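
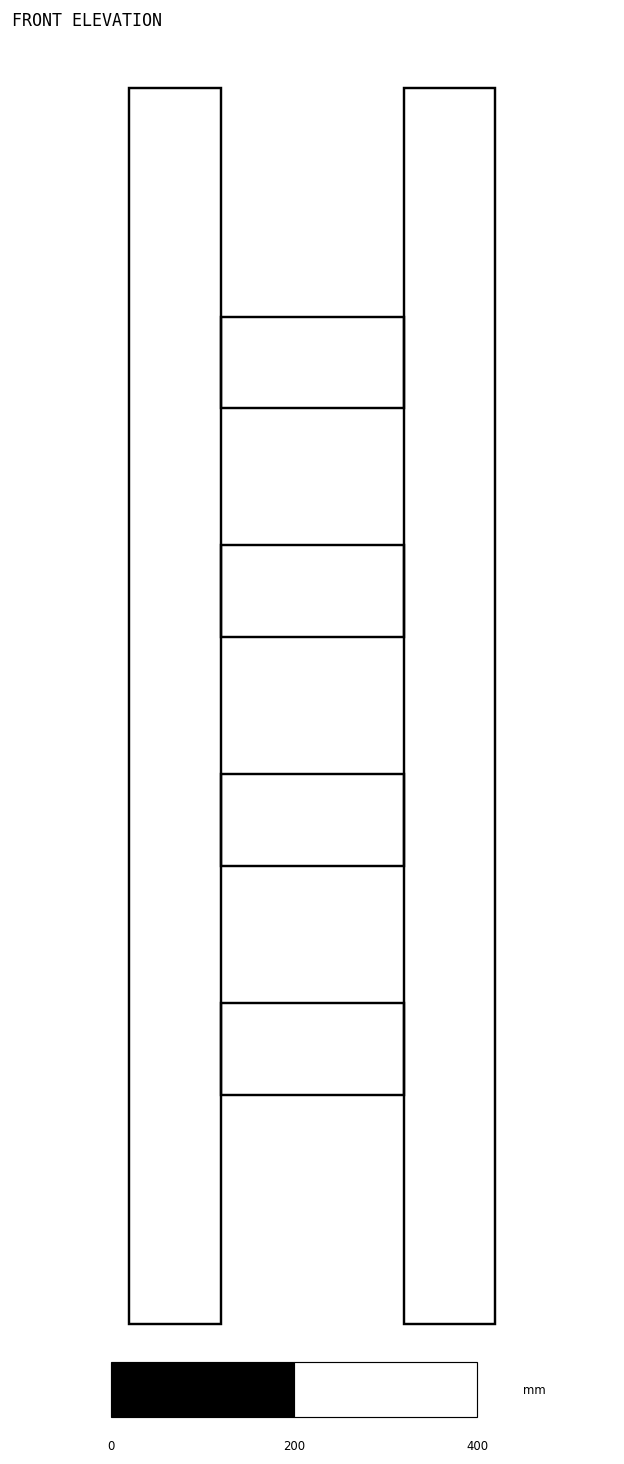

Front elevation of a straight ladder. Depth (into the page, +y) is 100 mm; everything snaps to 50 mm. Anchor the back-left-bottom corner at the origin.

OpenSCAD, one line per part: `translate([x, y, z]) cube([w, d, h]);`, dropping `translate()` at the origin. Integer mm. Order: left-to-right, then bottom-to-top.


cube([100, 100, 1350]);
translate([100, 0, 250]) cube([200, 100, 100]);
translate([100, 0, 500]) cube([200, 100, 100]);
translate([100, 0, 750]) cube([200, 100, 100]);
translate([100, 0, 1000]) cube([200, 100, 100]);
translate([300, 0, 0]) cube([100, 100, 1350]);


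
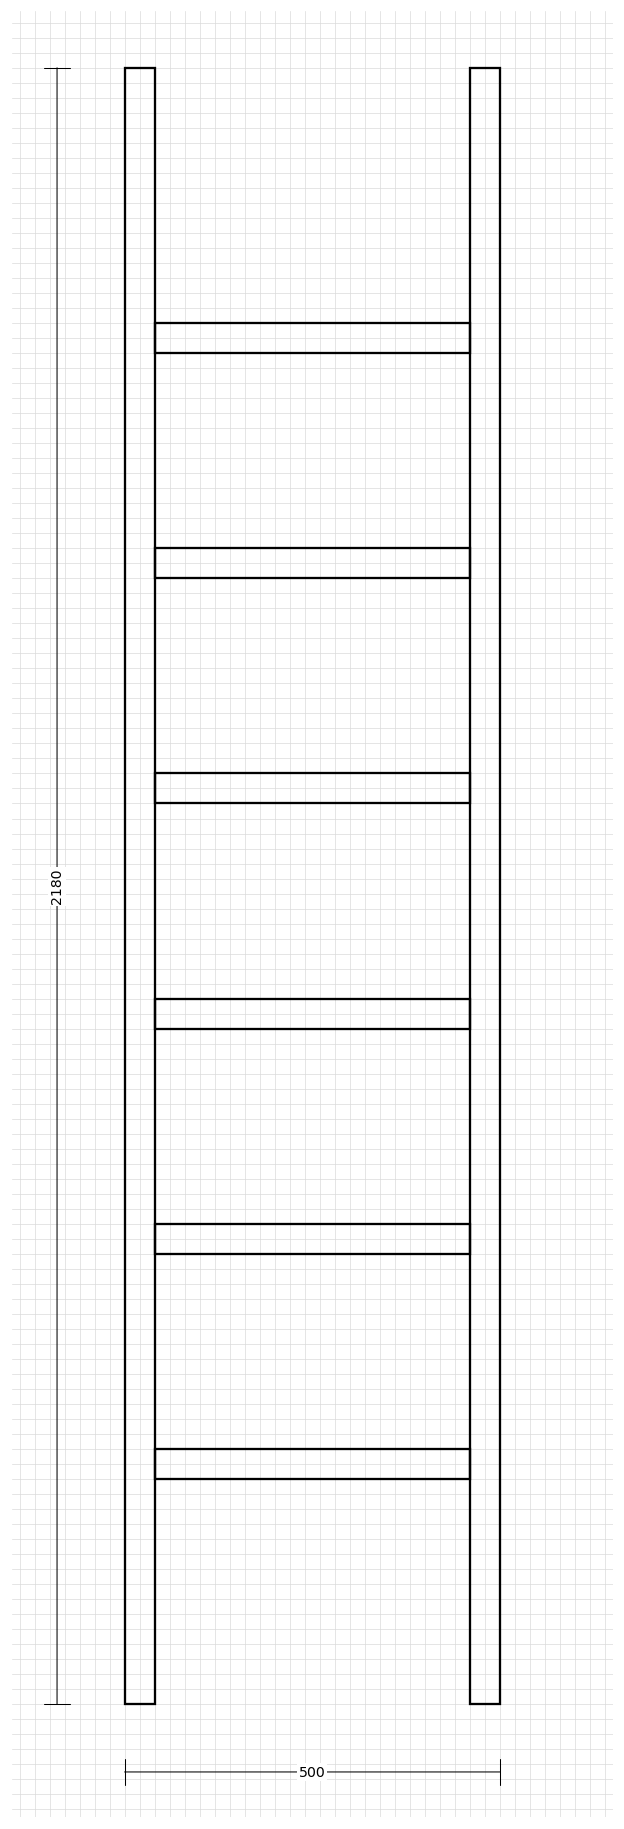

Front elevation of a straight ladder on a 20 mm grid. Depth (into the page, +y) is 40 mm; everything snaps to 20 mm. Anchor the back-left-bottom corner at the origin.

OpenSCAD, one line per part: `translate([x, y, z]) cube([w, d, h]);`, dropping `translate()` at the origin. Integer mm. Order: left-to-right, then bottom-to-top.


cube([40, 40, 2180]);
translate([40, 0, 300]) cube([420, 40, 40]);
translate([40, 0, 600]) cube([420, 40, 40]);
translate([40, 0, 900]) cube([420, 40, 40]);
translate([40, 0, 1200]) cube([420, 40, 40]);
translate([40, 0, 1500]) cube([420, 40, 40]);
translate([40, 0, 1800]) cube([420, 40, 40]);
translate([460, 0, 0]) cube([40, 40, 2180]);


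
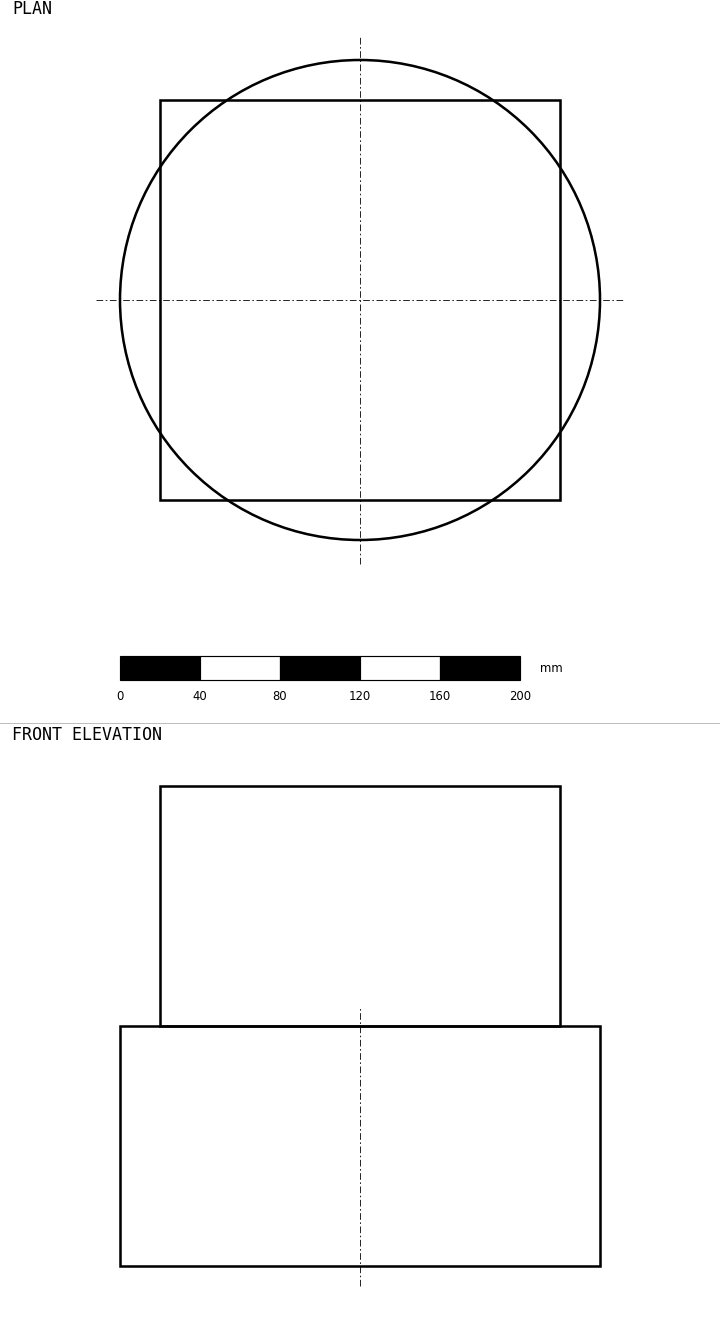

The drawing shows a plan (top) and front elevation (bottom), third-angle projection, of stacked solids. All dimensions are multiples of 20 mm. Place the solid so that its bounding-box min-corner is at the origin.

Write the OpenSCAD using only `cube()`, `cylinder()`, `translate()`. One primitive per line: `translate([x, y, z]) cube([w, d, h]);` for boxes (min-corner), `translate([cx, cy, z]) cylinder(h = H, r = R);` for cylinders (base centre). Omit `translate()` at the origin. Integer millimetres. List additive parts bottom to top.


translate([120, 120, 0]) cylinder(h = 120, r = 120);
translate([20, 20, 120]) cube([200, 200, 120]);


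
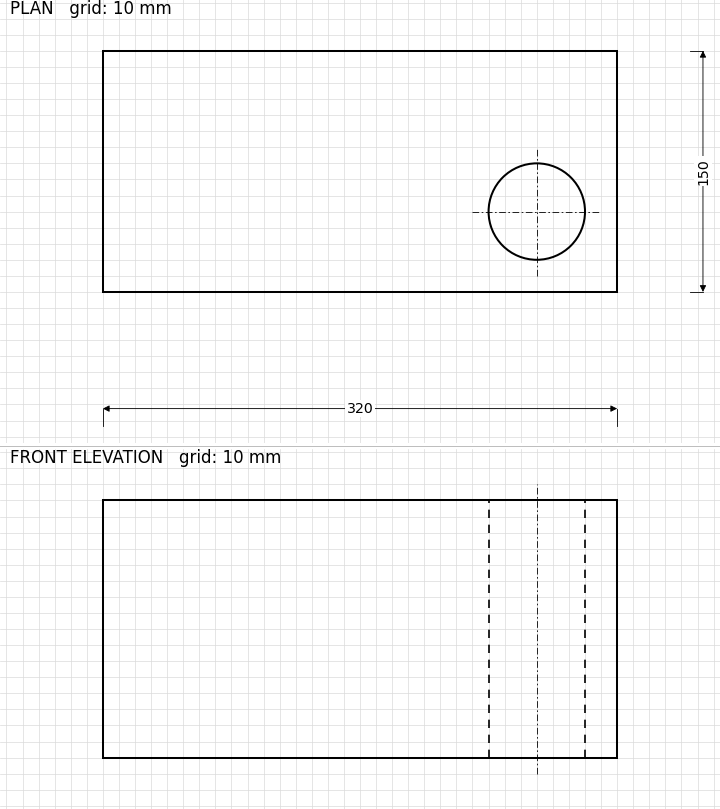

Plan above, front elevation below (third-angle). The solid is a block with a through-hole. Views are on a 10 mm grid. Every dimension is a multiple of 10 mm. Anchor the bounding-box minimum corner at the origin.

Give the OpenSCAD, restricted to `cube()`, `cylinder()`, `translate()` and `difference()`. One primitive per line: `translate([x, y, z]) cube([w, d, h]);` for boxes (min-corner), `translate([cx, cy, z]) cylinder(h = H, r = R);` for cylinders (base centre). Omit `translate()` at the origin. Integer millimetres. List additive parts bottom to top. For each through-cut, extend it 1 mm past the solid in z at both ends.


difference() {
  cube([320, 150, 160]);
  translate([270, 50, -1]) cylinder(h = 162, r = 30);
}


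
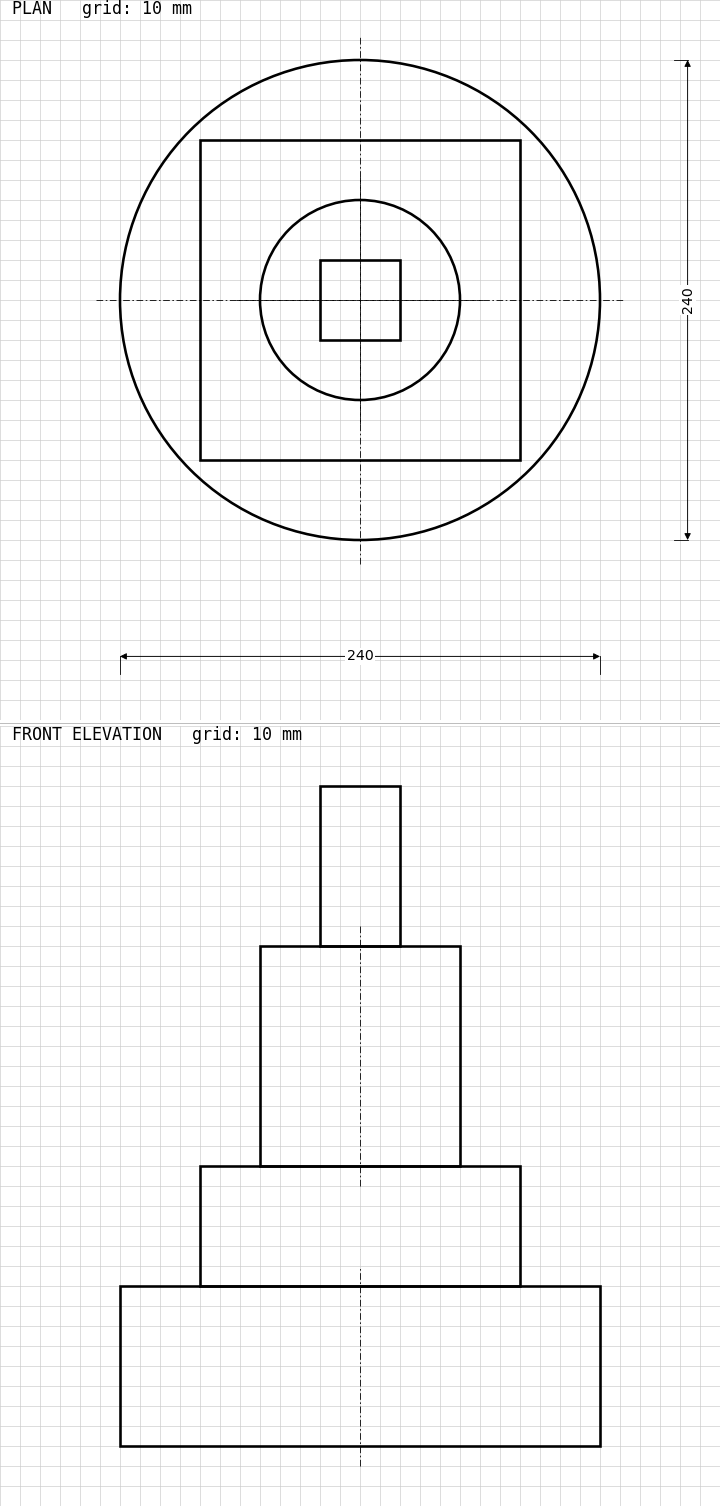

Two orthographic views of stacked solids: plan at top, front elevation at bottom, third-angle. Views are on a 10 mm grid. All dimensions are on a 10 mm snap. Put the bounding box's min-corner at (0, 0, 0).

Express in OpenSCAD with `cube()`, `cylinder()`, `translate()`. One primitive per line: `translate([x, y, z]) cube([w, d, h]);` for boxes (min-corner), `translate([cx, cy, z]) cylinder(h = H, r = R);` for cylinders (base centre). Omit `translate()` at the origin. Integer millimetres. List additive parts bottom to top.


translate([120, 120, 0]) cylinder(h = 80, r = 120);
translate([40, 40, 80]) cube([160, 160, 60]);
translate([120, 120, 140]) cylinder(h = 110, r = 50);
translate([100, 100, 250]) cube([40, 40, 80]);


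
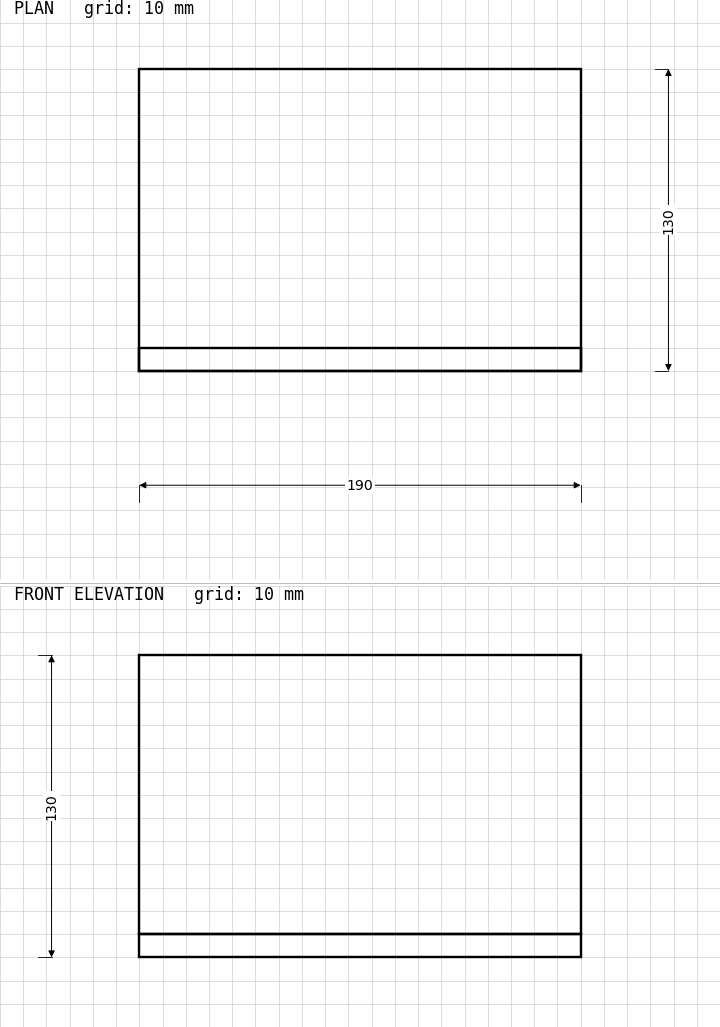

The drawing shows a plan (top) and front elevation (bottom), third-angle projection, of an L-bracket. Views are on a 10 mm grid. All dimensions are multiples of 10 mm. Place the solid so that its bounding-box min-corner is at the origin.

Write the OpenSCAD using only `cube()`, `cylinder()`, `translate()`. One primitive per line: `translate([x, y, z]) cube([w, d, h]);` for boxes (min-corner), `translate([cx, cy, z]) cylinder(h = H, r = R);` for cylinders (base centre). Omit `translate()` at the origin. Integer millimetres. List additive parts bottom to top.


cube([190, 130, 10]);
translate([0, 0, 10]) cube([190, 10, 120]);


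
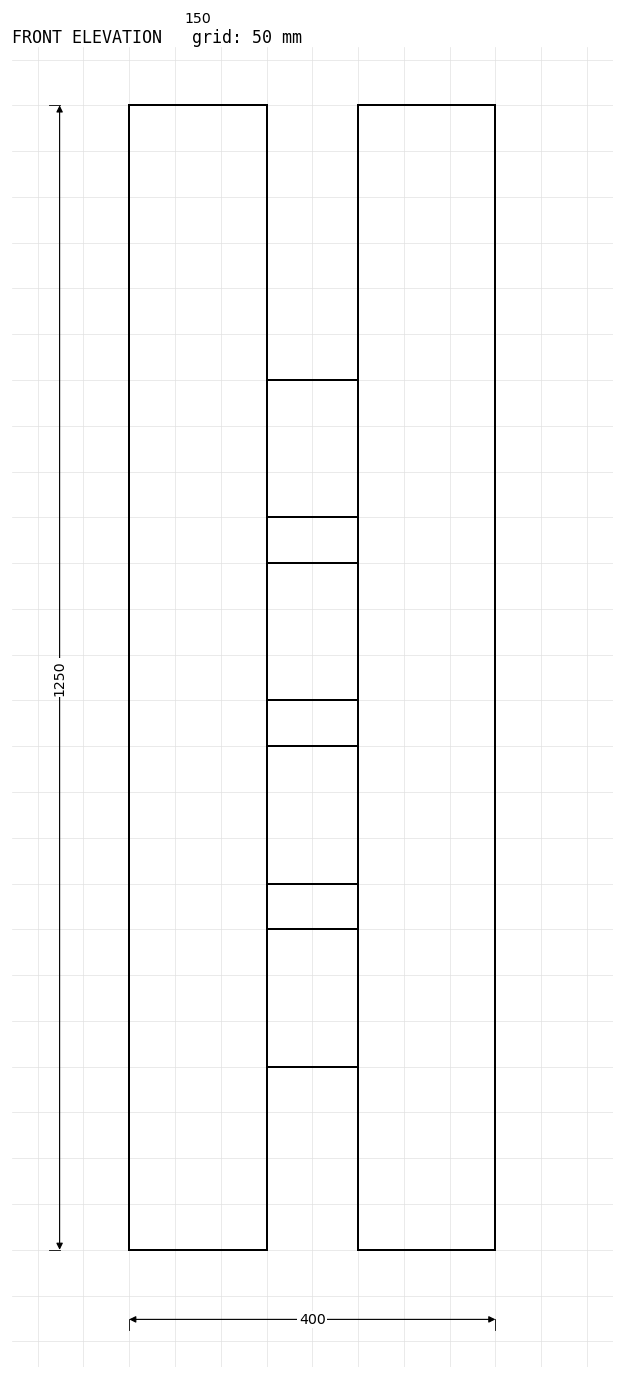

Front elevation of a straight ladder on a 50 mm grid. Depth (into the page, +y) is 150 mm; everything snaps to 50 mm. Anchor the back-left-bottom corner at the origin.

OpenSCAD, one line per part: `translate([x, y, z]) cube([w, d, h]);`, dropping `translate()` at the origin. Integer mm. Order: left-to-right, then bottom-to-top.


cube([150, 150, 1250]);
translate([150, 0, 200]) cube([100, 150, 150]);
translate([150, 0, 400]) cube([100, 150, 150]);
translate([150, 0, 600]) cube([100, 150, 150]);
translate([150, 0, 800]) cube([100, 150, 150]);
translate([250, 0, 0]) cube([150, 150, 1250]);


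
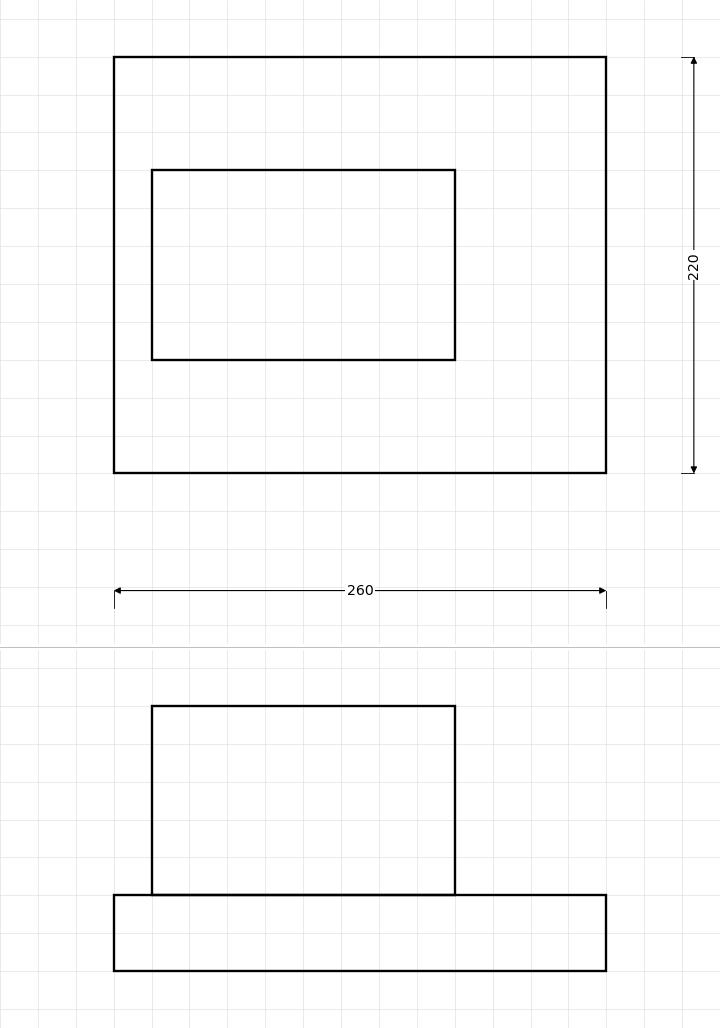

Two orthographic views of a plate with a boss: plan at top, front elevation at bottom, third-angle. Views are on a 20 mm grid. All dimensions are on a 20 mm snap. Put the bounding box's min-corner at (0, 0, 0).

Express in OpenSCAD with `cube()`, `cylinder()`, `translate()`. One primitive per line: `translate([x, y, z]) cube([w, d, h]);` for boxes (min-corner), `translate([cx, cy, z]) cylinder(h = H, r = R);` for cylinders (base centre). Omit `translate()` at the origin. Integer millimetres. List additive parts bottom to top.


cube([260, 220, 40]);
translate([20, 60, 40]) cube([160, 100, 100]);


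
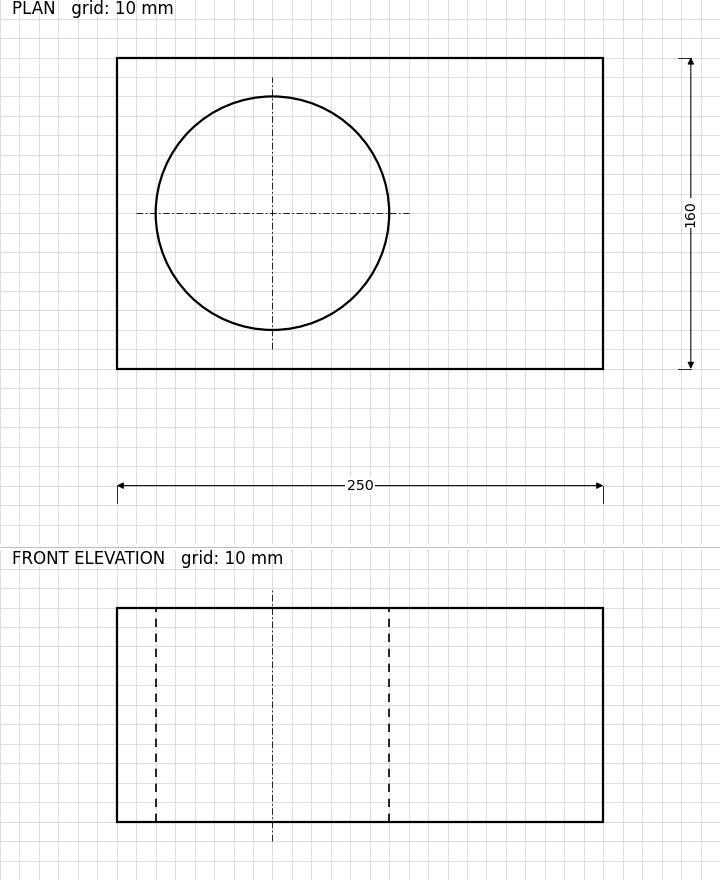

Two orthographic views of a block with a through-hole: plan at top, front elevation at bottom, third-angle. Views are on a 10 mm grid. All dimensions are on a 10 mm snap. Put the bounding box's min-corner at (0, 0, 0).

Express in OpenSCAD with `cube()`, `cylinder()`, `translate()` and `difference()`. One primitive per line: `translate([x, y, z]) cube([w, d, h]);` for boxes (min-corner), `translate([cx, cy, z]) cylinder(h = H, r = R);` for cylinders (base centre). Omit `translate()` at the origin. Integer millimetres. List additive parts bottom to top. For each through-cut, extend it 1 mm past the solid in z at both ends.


difference() {
  cube([250, 160, 110]);
  translate([80, 80, -1]) cylinder(h = 112, r = 60);
}


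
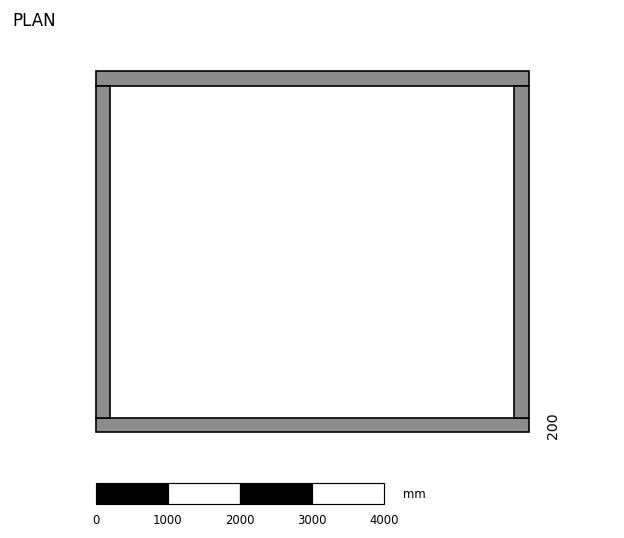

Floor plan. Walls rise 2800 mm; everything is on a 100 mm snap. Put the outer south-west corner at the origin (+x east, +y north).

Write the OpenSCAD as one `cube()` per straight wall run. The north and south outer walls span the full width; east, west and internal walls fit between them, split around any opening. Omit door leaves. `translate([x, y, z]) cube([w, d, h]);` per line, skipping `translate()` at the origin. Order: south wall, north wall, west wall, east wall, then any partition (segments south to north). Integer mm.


cube([6000, 200, 2800]);
translate([0, 4800, 0]) cube([6000, 200, 2800]);
translate([0, 200, 0]) cube([200, 4600, 2800]);
translate([5800, 200, 0]) cube([200, 4600, 2800]);


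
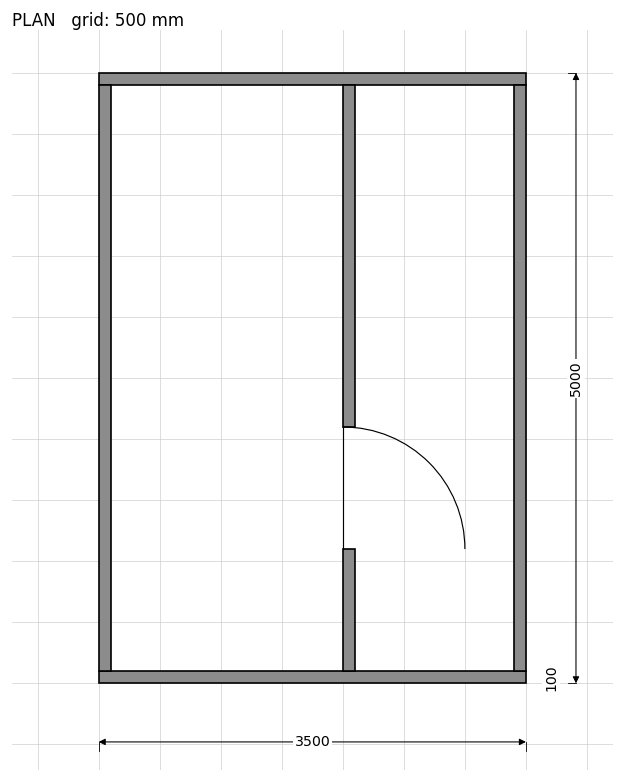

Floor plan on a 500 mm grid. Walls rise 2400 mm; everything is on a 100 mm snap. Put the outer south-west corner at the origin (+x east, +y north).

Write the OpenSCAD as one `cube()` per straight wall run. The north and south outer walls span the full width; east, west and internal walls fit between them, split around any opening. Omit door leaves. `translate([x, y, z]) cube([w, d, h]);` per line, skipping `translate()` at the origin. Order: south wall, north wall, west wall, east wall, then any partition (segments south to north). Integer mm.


cube([3500, 100, 2400]);
translate([0, 4900, 0]) cube([3500, 100, 2400]);
translate([0, 100, 0]) cube([100, 4800, 2400]);
translate([3400, 100, 0]) cube([100, 4800, 2400]);
translate([2000, 100, 0]) cube([100, 1000, 2400]);
translate([2000, 2100, 0]) cube([100, 2800, 2400]);


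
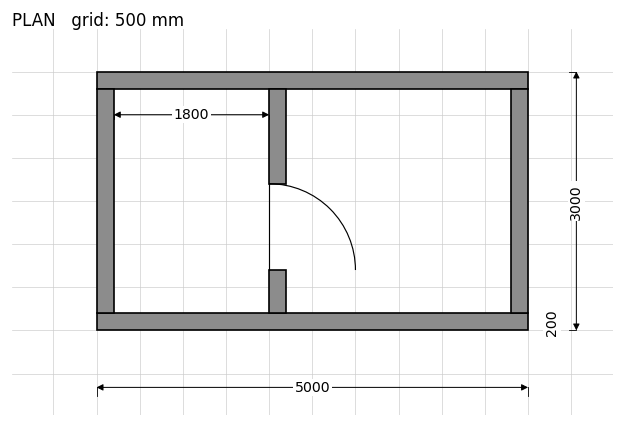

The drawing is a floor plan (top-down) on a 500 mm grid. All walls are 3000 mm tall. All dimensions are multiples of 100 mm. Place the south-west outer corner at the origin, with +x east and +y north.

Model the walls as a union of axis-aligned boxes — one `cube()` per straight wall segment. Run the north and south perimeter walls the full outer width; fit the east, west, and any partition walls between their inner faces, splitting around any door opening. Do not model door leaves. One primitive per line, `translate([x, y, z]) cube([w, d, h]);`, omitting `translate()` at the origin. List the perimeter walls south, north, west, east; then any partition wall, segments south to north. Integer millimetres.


cube([5000, 200, 3000]);
translate([0, 2800, 0]) cube([5000, 200, 3000]);
translate([0, 200, 0]) cube([200, 2600, 3000]);
translate([4800, 200, 0]) cube([200, 2600, 3000]);
translate([2000, 200, 0]) cube([200, 500, 3000]);
translate([2000, 1700, 0]) cube([200, 1100, 3000]);


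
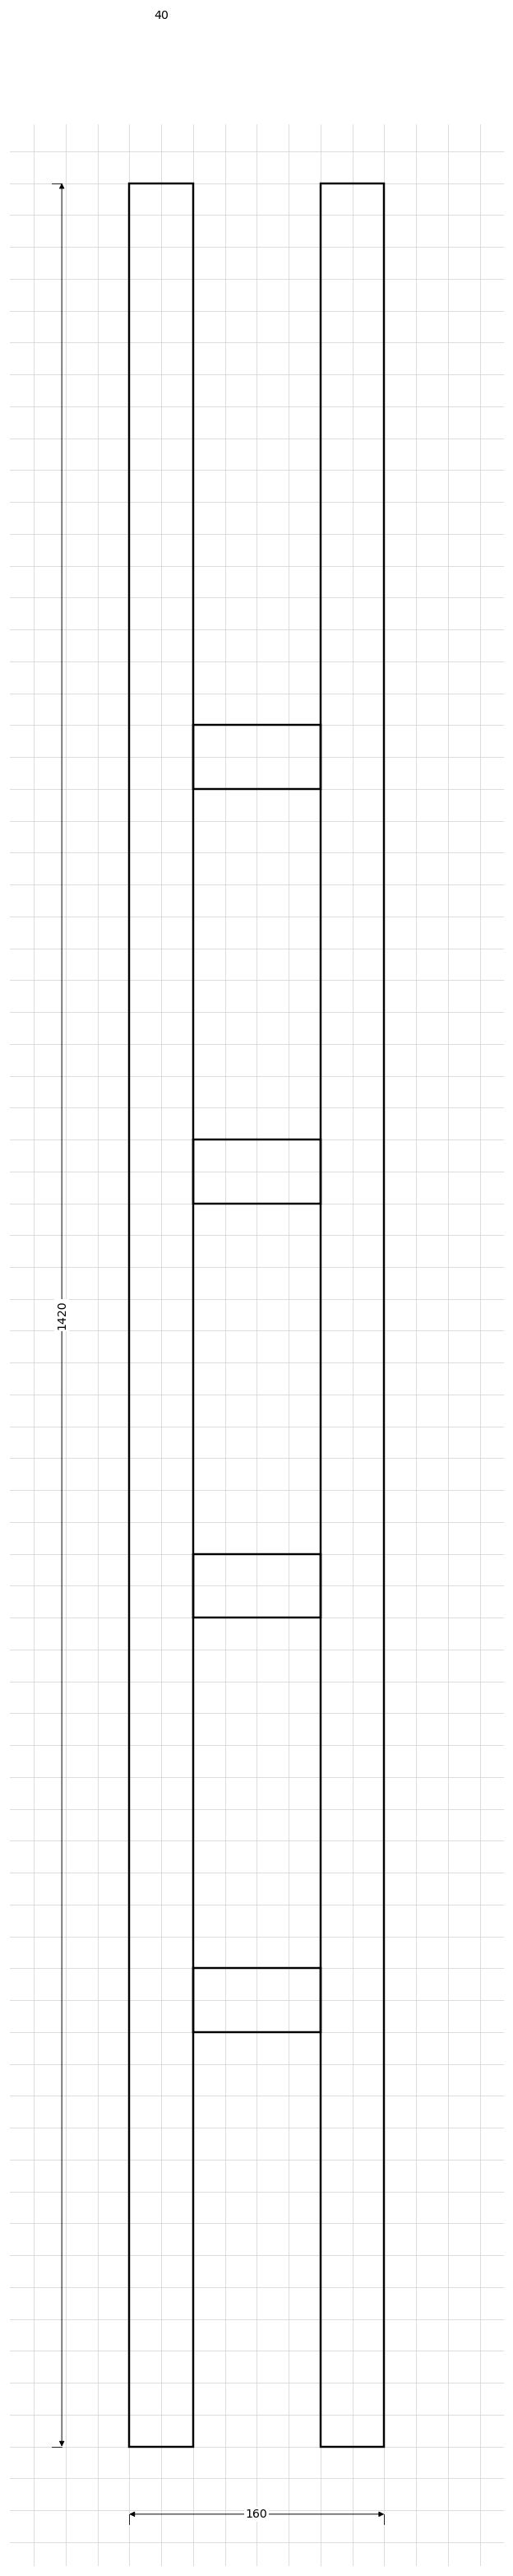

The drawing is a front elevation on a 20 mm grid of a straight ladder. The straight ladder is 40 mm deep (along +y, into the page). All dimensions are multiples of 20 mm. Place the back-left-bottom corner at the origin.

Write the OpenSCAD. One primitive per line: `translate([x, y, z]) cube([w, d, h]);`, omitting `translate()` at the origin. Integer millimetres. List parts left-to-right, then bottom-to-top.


cube([40, 40, 1420]);
translate([40, 0, 260]) cube([80, 40, 40]);
translate([40, 0, 520]) cube([80, 40, 40]);
translate([40, 0, 780]) cube([80, 40, 40]);
translate([40, 0, 1040]) cube([80, 40, 40]);
translate([120, 0, 0]) cube([40, 40, 1420]);


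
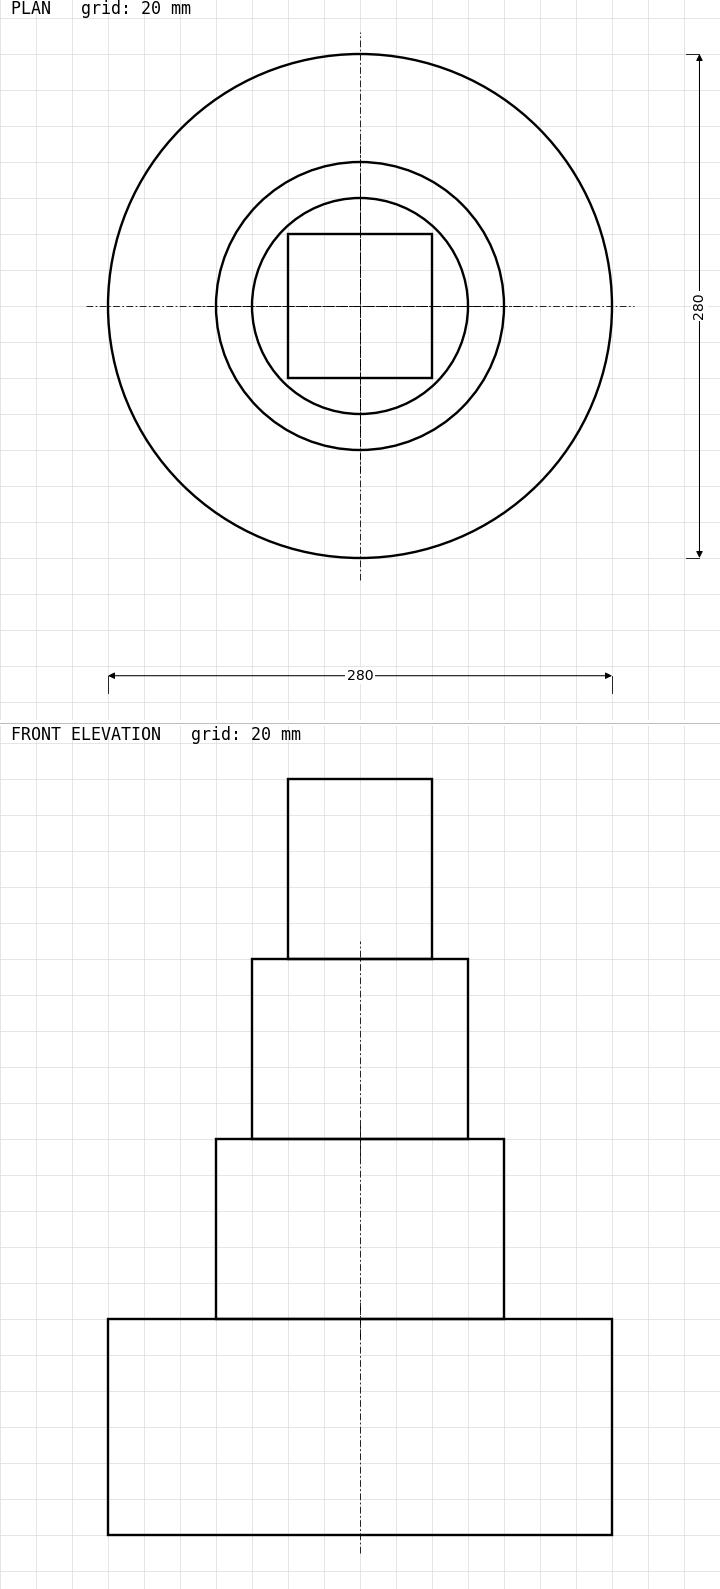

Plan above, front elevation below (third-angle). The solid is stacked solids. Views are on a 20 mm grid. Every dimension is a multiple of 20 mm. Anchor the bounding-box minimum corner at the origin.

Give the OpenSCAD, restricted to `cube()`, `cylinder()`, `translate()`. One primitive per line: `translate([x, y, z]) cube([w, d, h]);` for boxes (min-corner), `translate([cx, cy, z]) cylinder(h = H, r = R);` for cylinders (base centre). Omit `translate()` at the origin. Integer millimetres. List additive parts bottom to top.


translate([140, 140, 0]) cylinder(h = 120, r = 140);
translate([140, 140, 120]) cylinder(h = 100, r = 80);
translate([140, 140, 220]) cylinder(h = 100, r = 60);
translate([100, 100, 320]) cube([80, 80, 100]);


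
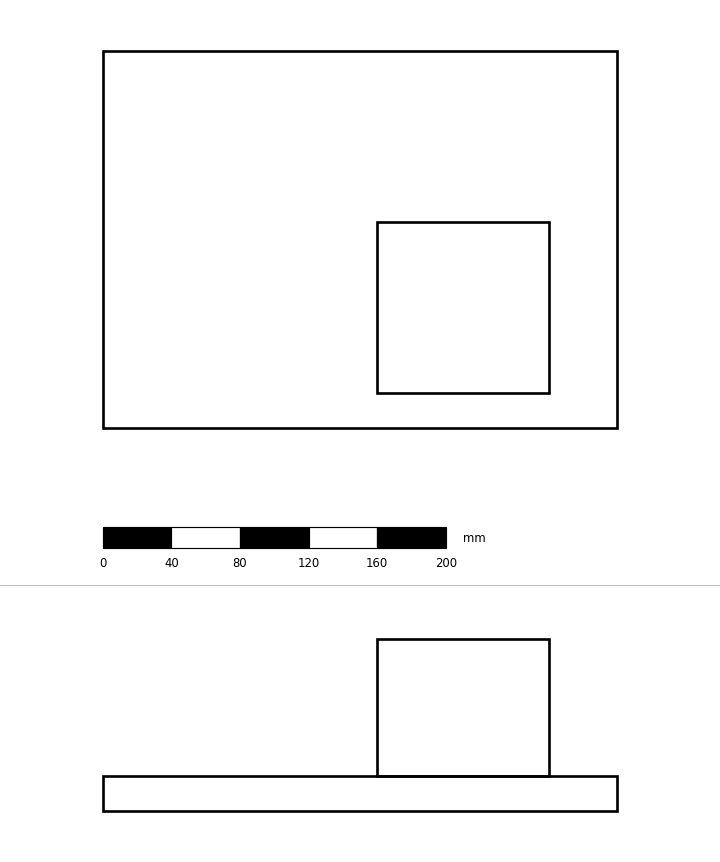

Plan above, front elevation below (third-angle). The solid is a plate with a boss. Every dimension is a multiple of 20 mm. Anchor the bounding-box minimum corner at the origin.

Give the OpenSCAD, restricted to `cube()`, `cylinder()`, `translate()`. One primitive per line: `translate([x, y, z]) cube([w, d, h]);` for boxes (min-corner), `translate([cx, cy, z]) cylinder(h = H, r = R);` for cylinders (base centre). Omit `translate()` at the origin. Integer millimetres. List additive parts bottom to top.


cube([300, 220, 20]);
translate([160, 20, 20]) cube([100, 100, 80]);


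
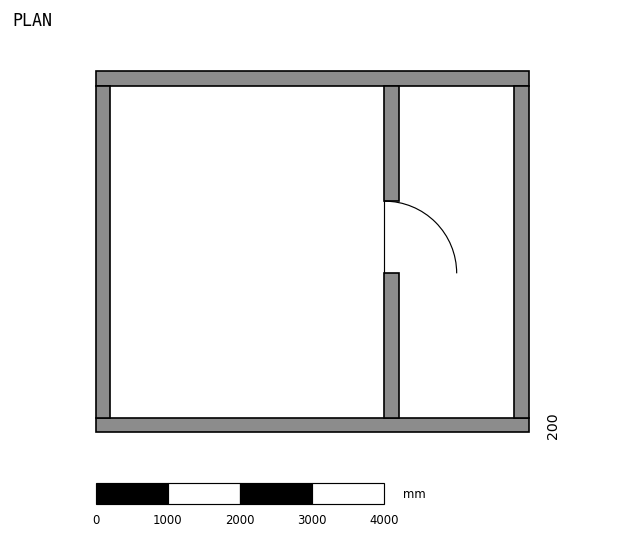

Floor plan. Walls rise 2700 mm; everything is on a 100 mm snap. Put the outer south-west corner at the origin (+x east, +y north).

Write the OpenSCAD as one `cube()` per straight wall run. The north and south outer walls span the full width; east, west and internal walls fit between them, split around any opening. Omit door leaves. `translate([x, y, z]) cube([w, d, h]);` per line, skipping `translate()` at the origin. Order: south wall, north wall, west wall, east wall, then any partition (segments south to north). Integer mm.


cube([6000, 200, 2700]);
translate([0, 4800, 0]) cube([6000, 200, 2700]);
translate([0, 200, 0]) cube([200, 4600, 2700]);
translate([5800, 200, 0]) cube([200, 4600, 2700]);
translate([4000, 200, 0]) cube([200, 2000, 2700]);
translate([4000, 3200, 0]) cube([200, 1600, 2700]);


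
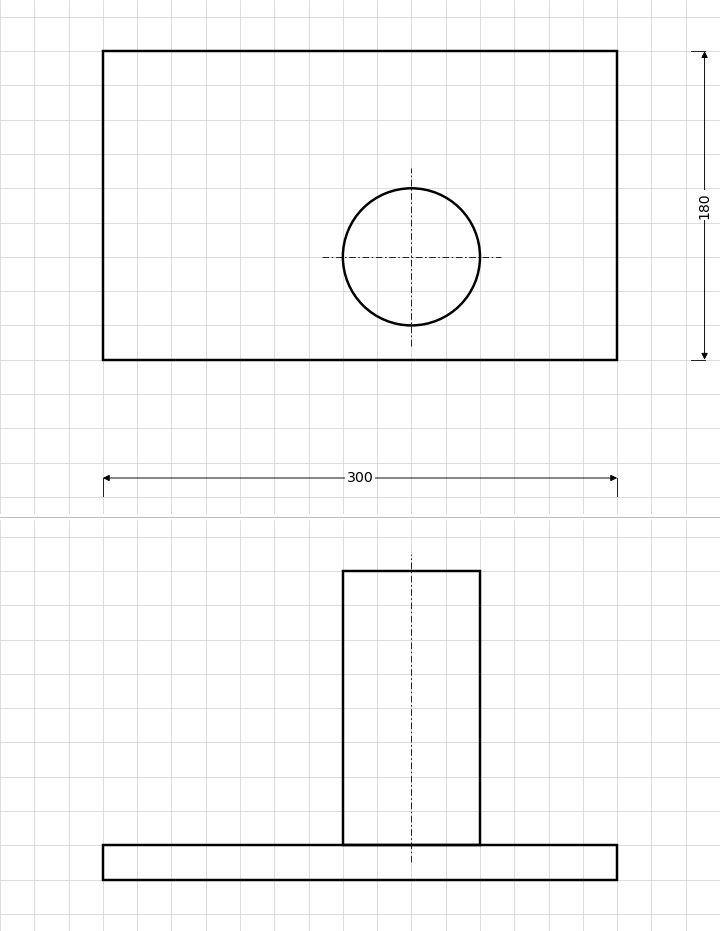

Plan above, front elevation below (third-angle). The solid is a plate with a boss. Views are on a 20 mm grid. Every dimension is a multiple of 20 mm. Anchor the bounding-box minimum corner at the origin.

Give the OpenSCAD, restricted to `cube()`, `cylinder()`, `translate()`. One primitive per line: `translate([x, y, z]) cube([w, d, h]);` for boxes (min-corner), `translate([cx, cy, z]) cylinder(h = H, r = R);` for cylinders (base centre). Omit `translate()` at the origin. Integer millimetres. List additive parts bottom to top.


cube([300, 180, 20]);
translate([180, 60, 20]) cylinder(h = 160, r = 40);


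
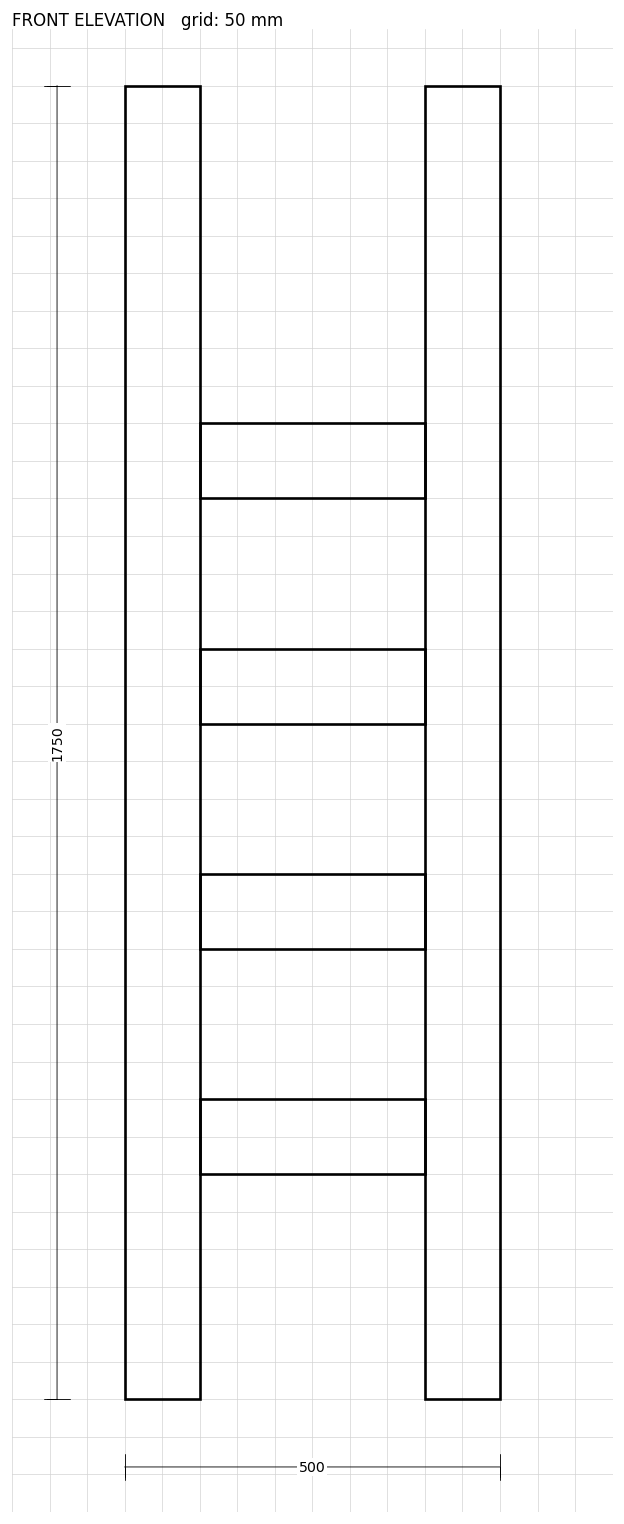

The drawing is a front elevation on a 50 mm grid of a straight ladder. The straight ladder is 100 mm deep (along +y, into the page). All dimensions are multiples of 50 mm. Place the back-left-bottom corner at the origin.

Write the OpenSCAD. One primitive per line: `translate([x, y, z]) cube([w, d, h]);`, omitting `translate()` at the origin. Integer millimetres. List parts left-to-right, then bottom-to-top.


cube([100, 100, 1750]);
translate([100, 0, 300]) cube([300, 100, 100]);
translate([100, 0, 600]) cube([300, 100, 100]);
translate([100, 0, 900]) cube([300, 100, 100]);
translate([100, 0, 1200]) cube([300, 100, 100]);
translate([400, 0, 0]) cube([100, 100, 1750]);


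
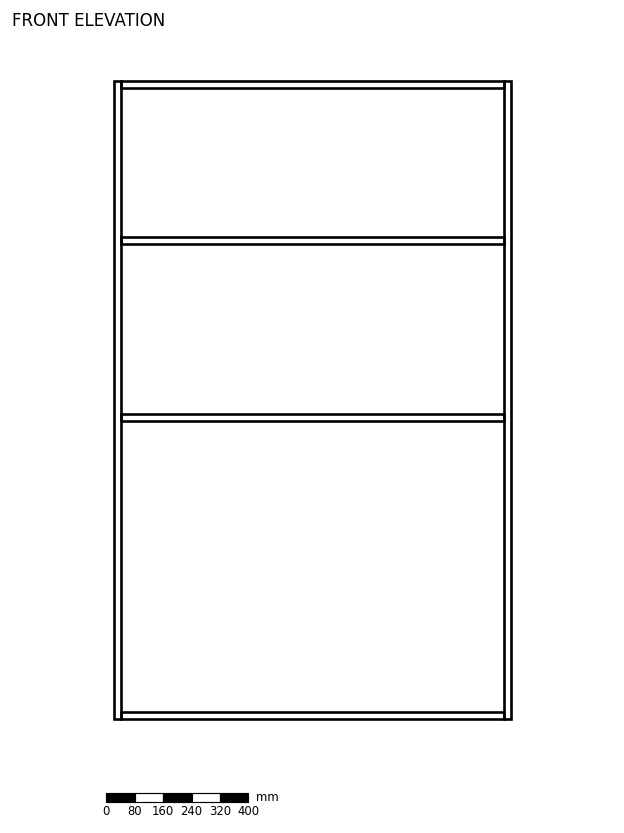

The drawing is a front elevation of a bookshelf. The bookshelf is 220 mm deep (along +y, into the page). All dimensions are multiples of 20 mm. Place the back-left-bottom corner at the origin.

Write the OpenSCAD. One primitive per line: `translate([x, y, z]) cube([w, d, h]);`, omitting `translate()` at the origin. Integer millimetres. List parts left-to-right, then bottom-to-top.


cube([20, 220, 1800]);
translate([20, 0, 0]) cube([1080, 220, 20]);
translate([20, 0, 840]) cube([1080, 220, 20]);
translate([20, 0, 1340]) cube([1080, 220, 20]);
translate([20, 0, 1780]) cube([1080, 220, 20]);
translate([1100, 0, 0]) cube([20, 220, 1800]);


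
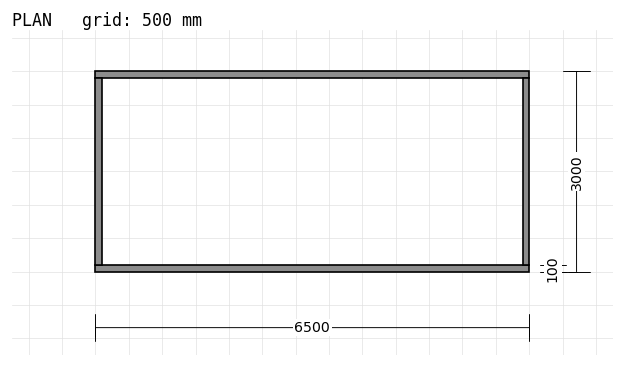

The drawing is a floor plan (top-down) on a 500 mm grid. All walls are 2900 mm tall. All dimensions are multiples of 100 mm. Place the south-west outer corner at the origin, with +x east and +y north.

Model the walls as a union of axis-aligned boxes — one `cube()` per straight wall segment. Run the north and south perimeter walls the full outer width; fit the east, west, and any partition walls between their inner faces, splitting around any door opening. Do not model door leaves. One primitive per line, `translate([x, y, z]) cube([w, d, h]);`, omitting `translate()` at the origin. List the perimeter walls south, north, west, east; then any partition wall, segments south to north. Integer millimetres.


cube([6500, 100, 2900]);
translate([0, 2900, 0]) cube([6500, 100, 2900]);
translate([0, 100, 0]) cube([100, 2800, 2900]);
translate([6400, 100, 0]) cube([100, 2800, 2900]);


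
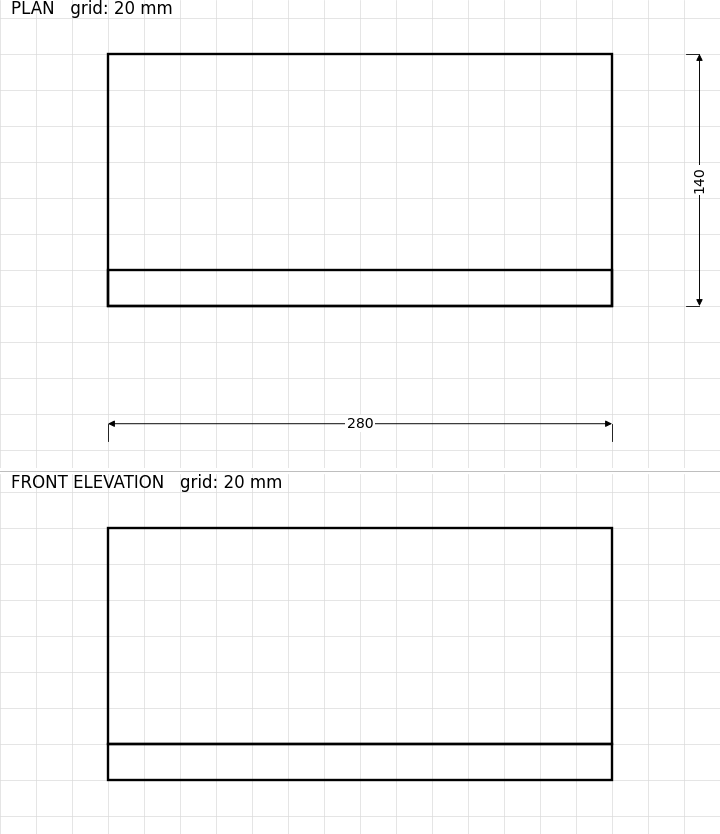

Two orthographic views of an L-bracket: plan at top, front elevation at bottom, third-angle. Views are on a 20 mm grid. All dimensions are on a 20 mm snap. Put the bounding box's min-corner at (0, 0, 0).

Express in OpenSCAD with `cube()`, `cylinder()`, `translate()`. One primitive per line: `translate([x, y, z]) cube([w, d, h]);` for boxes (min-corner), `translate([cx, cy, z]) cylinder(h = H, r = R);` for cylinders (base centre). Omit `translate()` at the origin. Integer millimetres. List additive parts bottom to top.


cube([280, 140, 20]);
translate([0, 0, 20]) cube([280, 20, 120]);


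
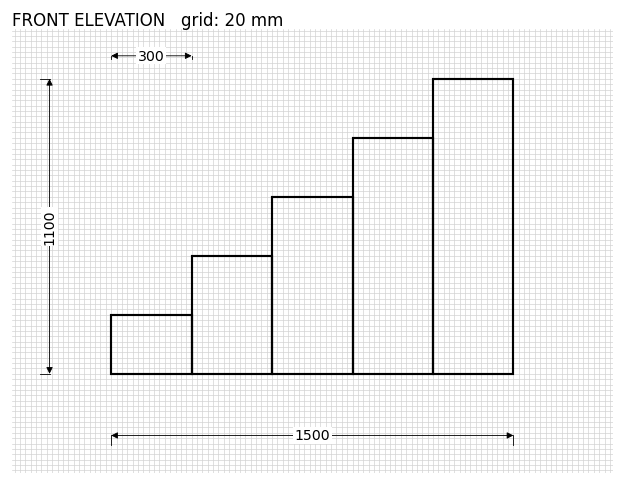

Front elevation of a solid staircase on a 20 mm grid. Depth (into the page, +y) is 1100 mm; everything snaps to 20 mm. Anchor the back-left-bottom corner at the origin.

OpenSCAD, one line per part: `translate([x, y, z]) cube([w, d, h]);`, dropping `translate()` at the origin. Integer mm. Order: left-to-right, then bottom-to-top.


cube([300, 1100, 220]);
translate([300, 0, 0]) cube([300, 1100, 440]);
translate([600, 0, 0]) cube([300, 1100, 660]);
translate([900, 0, 0]) cube([300, 1100, 880]);
translate([1200, 0, 0]) cube([300, 1100, 1100]);


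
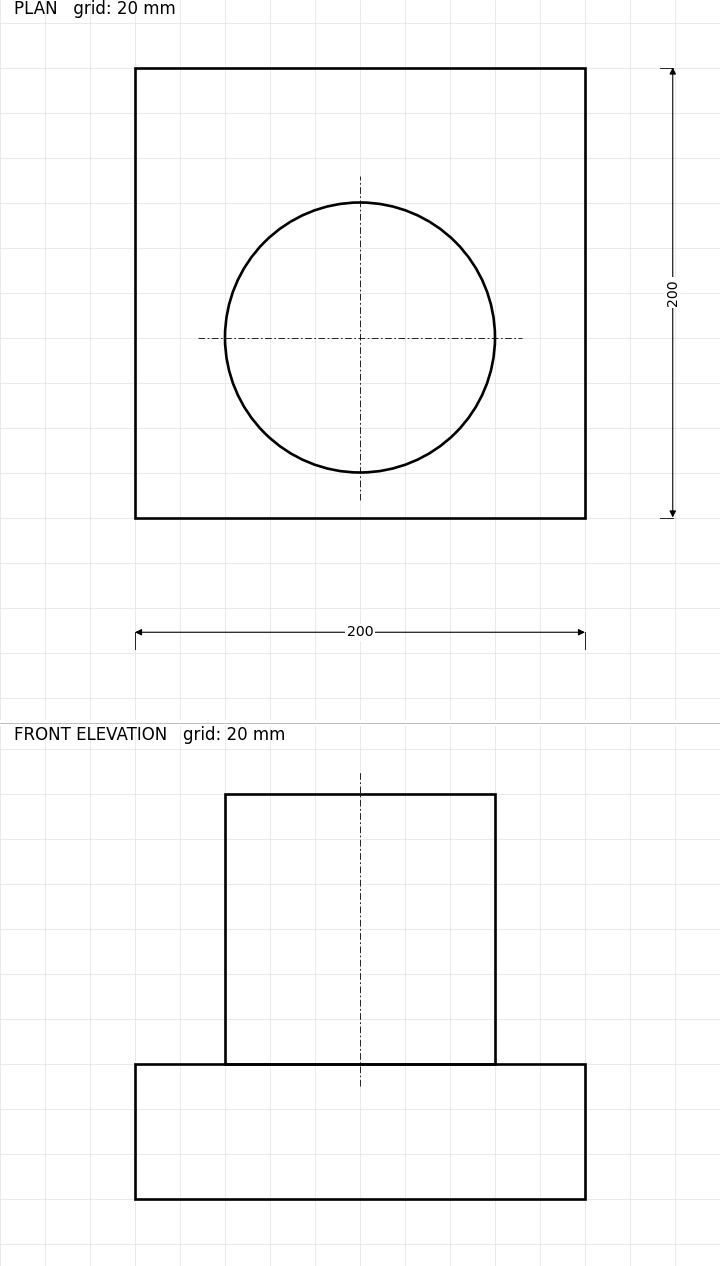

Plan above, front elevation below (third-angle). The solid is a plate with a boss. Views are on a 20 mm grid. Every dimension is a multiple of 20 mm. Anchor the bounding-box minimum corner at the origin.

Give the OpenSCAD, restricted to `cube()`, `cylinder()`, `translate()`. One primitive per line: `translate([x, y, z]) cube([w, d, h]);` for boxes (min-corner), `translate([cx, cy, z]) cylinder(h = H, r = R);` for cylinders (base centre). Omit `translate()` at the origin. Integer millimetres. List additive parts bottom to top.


cube([200, 200, 60]);
translate([100, 80, 60]) cylinder(h = 120, r = 60);


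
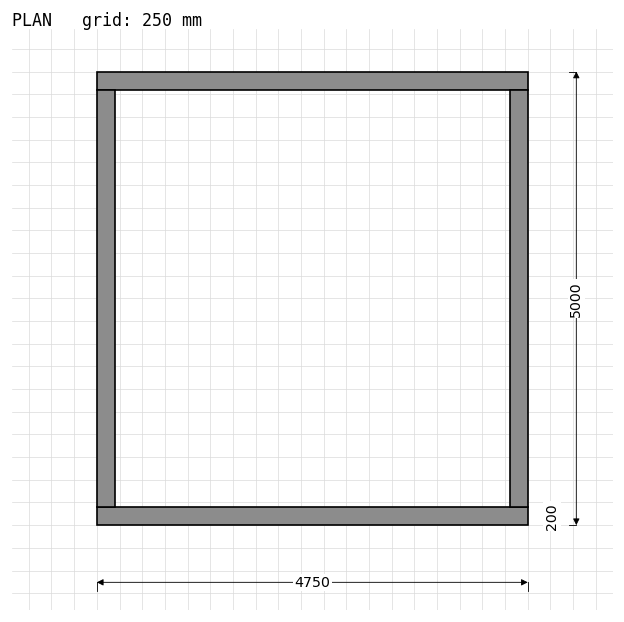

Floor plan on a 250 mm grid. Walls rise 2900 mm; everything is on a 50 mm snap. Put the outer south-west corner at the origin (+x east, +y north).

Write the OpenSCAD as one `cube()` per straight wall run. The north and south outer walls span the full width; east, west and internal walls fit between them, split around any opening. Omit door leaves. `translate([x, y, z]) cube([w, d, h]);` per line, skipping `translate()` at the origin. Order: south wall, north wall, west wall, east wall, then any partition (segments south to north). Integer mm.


cube([4750, 200, 2900]);
translate([0, 4800, 0]) cube([4750, 200, 2900]);
translate([0, 200, 0]) cube([200, 4600, 2900]);
translate([4550, 200, 0]) cube([200, 4600, 2900]);


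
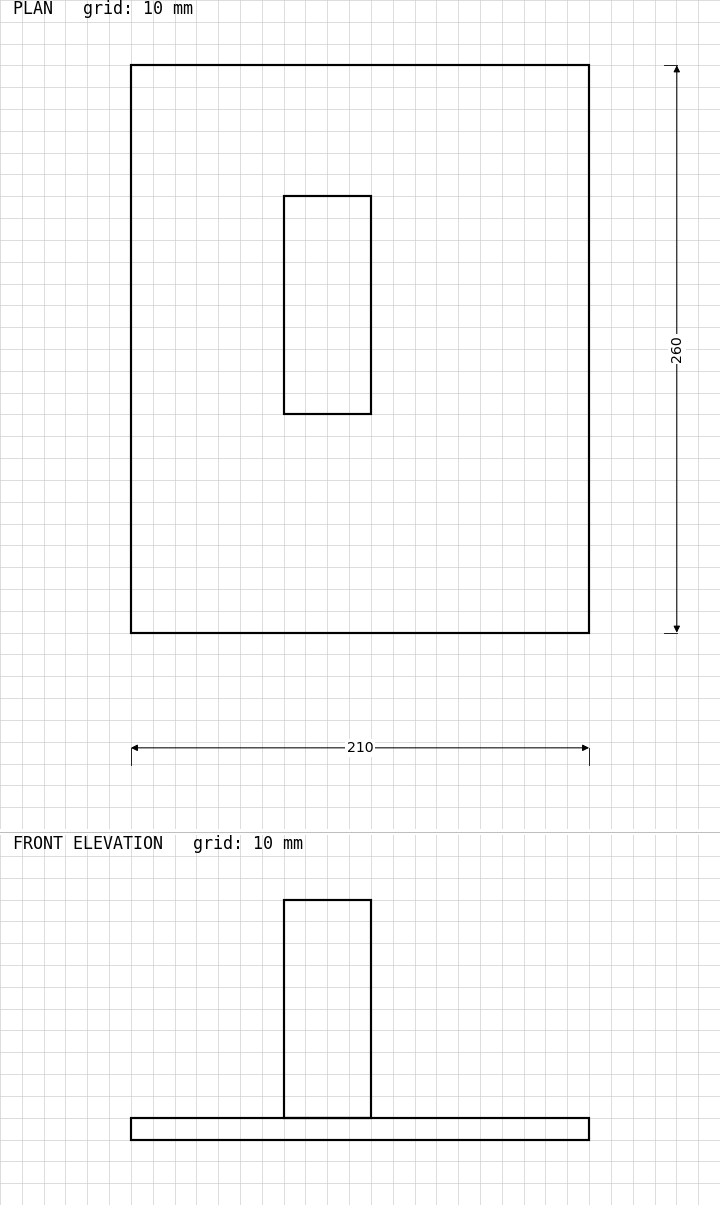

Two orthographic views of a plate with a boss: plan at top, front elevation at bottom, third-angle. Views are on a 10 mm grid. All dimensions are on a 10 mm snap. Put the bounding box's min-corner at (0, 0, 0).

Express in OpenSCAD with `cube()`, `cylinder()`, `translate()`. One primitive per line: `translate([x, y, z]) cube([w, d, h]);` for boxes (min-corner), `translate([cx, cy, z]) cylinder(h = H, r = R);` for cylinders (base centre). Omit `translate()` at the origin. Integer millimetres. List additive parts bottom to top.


cube([210, 260, 10]);
translate([70, 100, 10]) cube([40, 100, 100]);


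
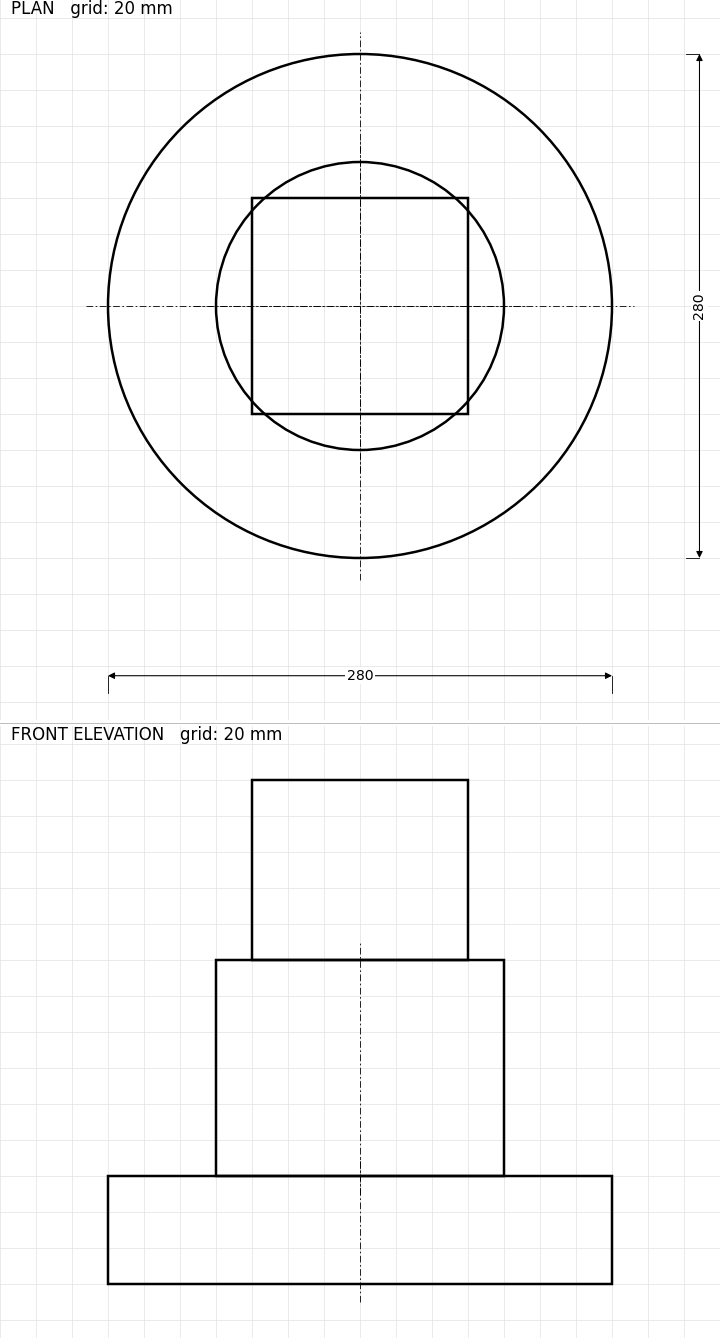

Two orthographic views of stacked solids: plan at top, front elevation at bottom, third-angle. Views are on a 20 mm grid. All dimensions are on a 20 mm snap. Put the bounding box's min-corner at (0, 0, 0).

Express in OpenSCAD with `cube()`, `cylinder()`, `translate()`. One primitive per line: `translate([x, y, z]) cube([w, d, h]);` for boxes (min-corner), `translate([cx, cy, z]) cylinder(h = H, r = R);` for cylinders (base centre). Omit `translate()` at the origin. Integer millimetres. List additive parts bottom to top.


translate([140, 140, 0]) cylinder(h = 60, r = 140);
translate([140, 140, 60]) cylinder(h = 120, r = 80);
translate([80, 80, 180]) cube([120, 120, 100]);


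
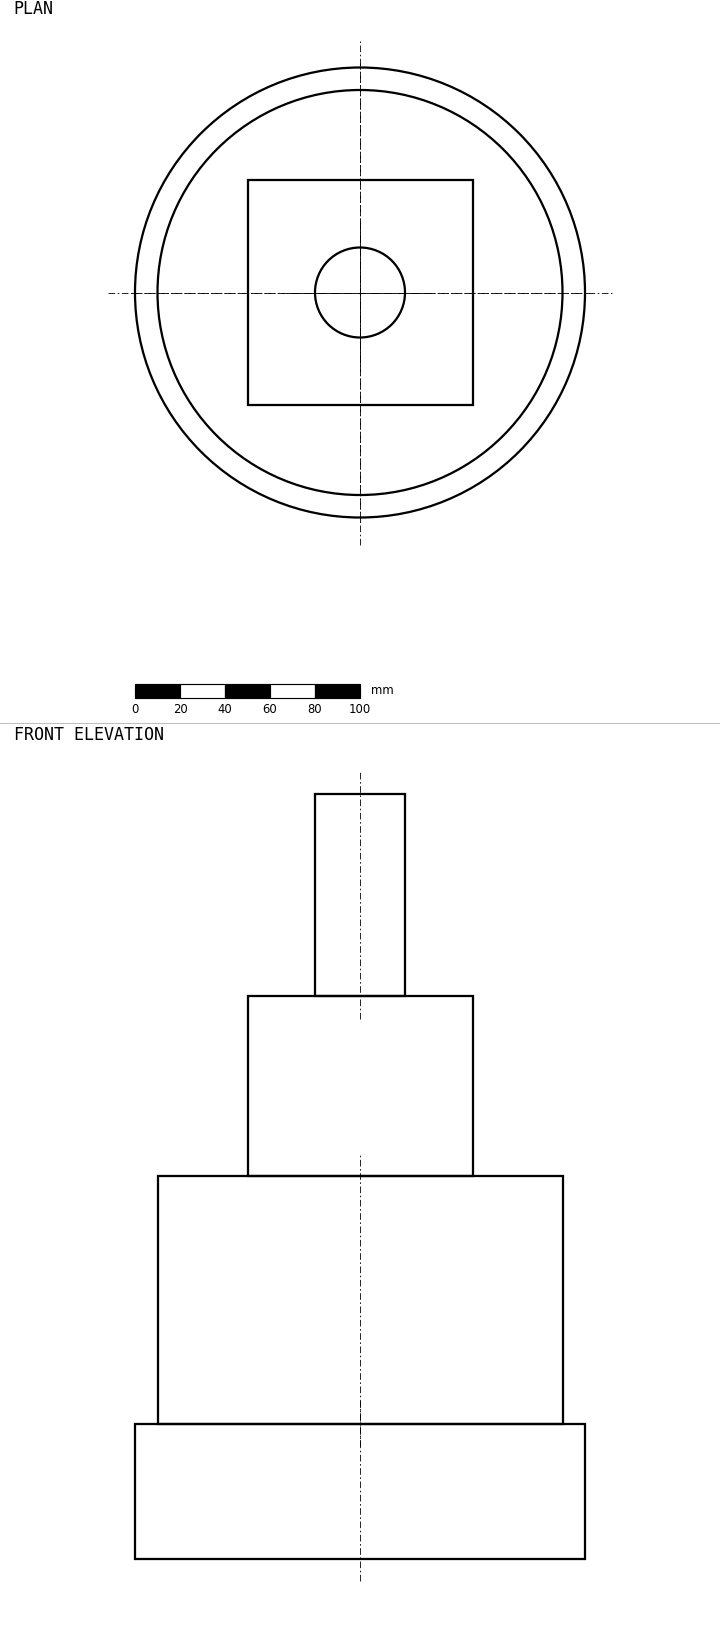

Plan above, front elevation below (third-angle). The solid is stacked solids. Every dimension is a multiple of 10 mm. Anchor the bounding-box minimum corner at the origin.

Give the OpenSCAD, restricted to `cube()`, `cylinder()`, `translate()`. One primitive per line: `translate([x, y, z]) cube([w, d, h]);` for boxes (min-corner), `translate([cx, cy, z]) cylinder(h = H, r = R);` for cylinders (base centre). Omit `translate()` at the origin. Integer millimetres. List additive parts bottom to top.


translate([100, 100, 0]) cylinder(h = 60, r = 100);
translate([100, 100, 60]) cylinder(h = 110, r = 90);
translate([50, 50, 170]) cube([100, 100, 80]);
translate([100, 100, 250]) cylinder(h = 90, r = 20);


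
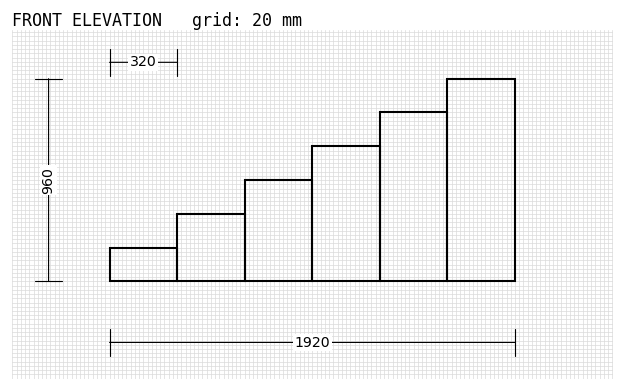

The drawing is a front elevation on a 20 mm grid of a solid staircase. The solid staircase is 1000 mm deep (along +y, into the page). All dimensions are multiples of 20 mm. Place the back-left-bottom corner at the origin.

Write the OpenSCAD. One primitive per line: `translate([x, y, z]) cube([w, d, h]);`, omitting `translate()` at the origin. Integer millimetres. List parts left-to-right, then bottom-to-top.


cube([320, 1000, 160]);
translate([320, 0, 0]) cube([320, 1000, 320]);
translate([640, 0, 0]) cube([320, 1000, 480]);
translate([960, 0, 0]) cube([320, 1000, 640]);
translate([1280, 0, 0]) cube([320, 1000, 800]);
translate([1600, 0, 0]) cube([320, 1000, 960]);


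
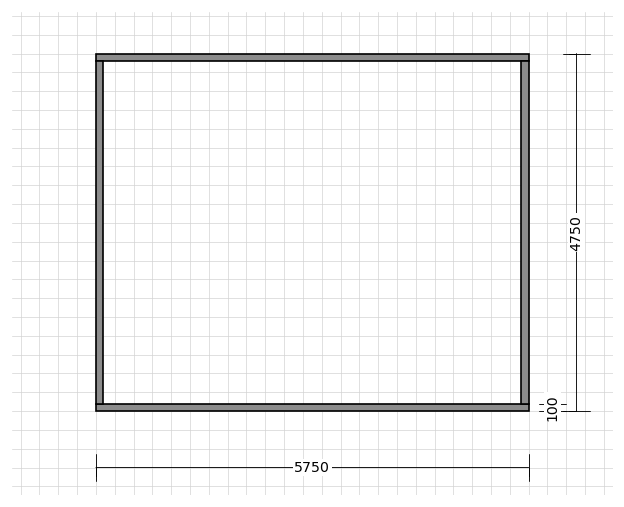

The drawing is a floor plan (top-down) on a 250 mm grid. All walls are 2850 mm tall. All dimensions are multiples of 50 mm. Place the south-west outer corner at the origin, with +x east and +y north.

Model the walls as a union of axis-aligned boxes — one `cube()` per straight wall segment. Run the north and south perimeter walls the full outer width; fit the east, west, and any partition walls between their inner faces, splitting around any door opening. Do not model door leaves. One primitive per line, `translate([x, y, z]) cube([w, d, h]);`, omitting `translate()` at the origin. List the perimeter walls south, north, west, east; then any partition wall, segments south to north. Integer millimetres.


cube([5750, 100, 2850]);
translate([0, 4650, 0]) cube([5750, 100, 2850]);
translate([0, 100, 0]) cube([100, 4550, 2850]);
translate([5650, 100, 0]) cube([100, 4550, 2850]);


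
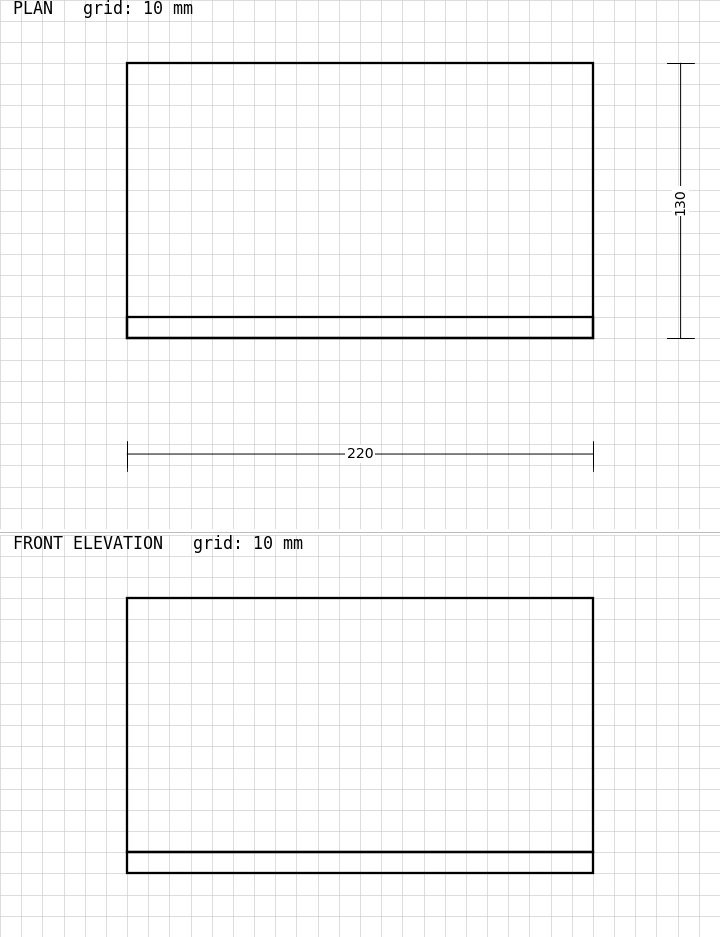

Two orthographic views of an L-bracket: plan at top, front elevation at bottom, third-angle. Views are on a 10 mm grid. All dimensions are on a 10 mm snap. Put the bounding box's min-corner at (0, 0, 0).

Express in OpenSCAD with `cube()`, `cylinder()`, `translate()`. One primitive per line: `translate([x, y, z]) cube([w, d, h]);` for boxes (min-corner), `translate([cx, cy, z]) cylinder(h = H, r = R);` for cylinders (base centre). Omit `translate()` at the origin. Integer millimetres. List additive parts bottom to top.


cube([220, 130, 10]);
translate([0, 0, 10]) cube([220, 10, 120]);


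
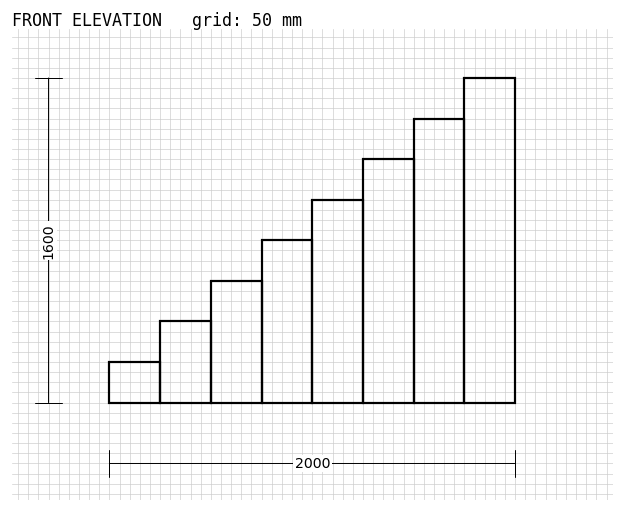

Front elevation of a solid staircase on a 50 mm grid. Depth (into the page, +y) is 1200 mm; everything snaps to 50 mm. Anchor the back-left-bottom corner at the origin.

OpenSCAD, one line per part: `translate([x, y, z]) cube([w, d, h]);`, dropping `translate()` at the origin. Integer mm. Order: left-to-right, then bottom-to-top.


cube([250, 1200, 200]);
translate([250, 0, 0]) cube([250, 1200, 400]);
translate([500, 0, 0]) cube([250, 1200, 600]);
translate([750, 0, 0]) cube([250, 1200, 800]);
translate([1000, 0, 0]) cube([250, 1200, 1000]);
translate([1250, 0, 0]) cube([250, 1200, 1200]);
translate([1500, 0, 0]) cube([250, 1200, 1400]);
translate([1750, 0, 0]) cube([250, 1200, 1600]);


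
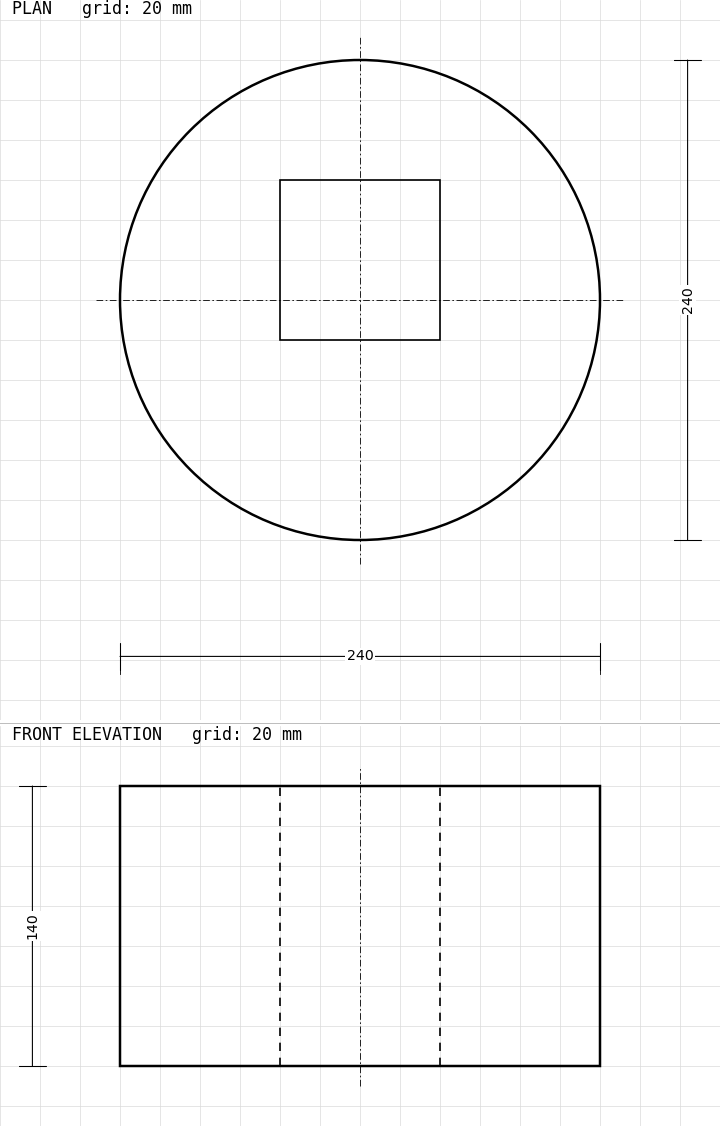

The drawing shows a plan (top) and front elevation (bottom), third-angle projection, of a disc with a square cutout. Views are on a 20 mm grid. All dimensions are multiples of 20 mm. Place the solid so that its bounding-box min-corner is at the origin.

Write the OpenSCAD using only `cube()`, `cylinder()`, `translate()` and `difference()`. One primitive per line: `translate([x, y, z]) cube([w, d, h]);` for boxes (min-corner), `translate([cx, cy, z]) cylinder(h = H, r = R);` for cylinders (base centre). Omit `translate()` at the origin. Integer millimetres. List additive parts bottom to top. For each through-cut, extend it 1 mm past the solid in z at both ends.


difference() {
  translate([120, 120, 0]) cylinder(h = 140, r = 120);
  translate([80, 100, -1]) cube([80, 80, 142]);
}


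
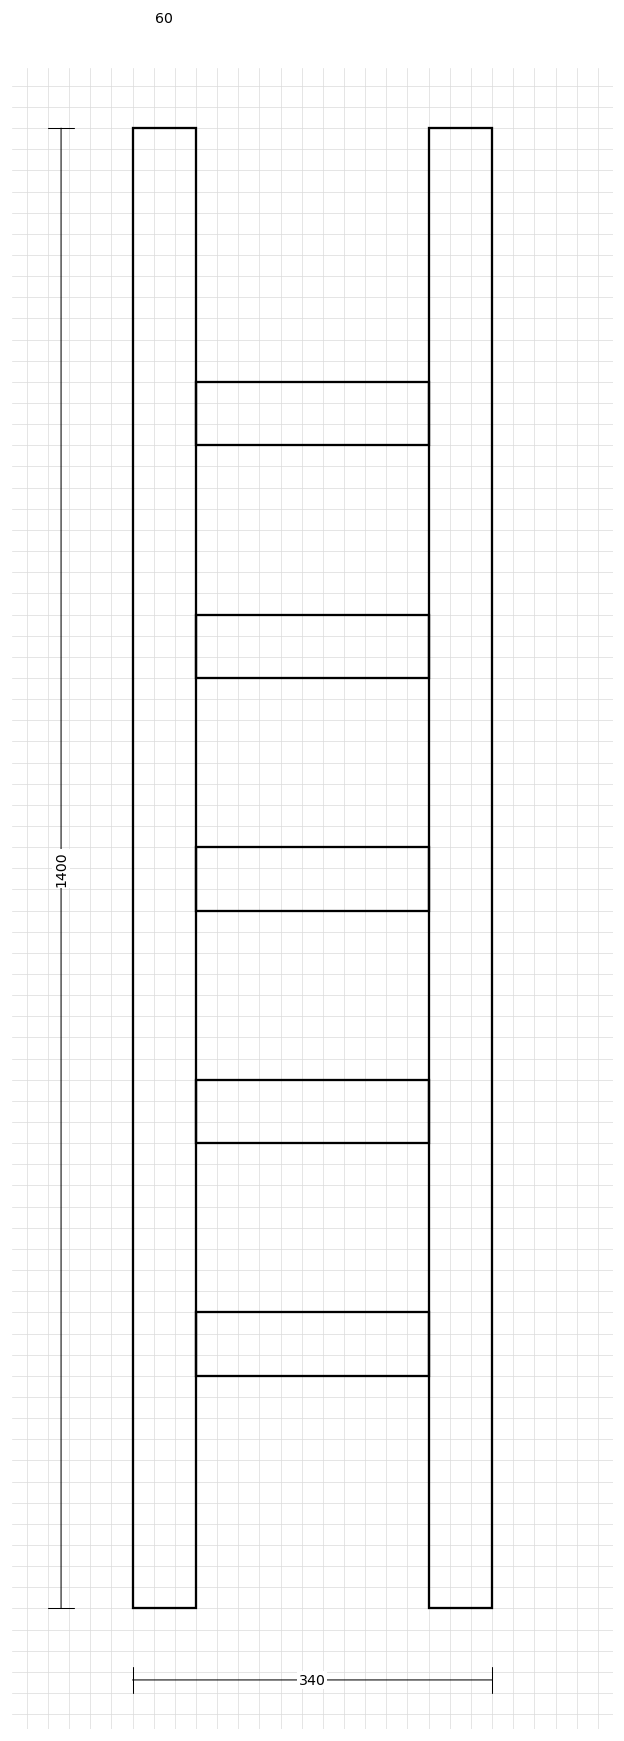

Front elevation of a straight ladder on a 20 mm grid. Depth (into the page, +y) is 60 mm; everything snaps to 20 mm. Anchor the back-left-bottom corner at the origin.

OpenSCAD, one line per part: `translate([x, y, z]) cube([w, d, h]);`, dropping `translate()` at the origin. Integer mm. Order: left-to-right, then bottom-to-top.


cube([60, 60, 1400]);
translate([60, 0, 220]) cube([220, 60, 60]);
translate([60, 0, 440]) cube([220, 60, 60]);
translate([60, 0, 660]) cube([220, 60, 60]);
translate([60, 0, 880]) cube([220, 60, 60]);
translate([60, 0, 1100]) cube([220, 60, 60]);
translate([280, 0, 0]) cube([60, 60, 1400]);
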